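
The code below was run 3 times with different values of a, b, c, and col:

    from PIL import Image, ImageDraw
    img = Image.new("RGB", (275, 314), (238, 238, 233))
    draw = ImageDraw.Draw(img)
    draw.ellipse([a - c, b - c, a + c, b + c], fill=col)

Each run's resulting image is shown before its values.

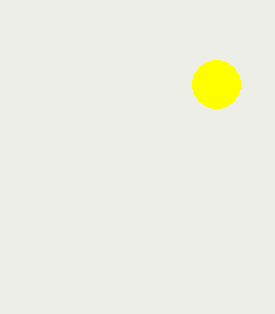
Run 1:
a = 216; b = 84; c = 24; col = 'yellow'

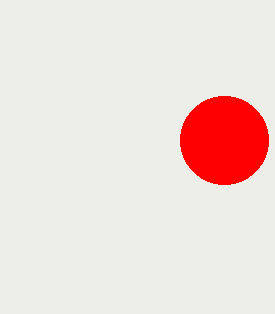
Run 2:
a = 224, b = 140, c = 44, col = 'red'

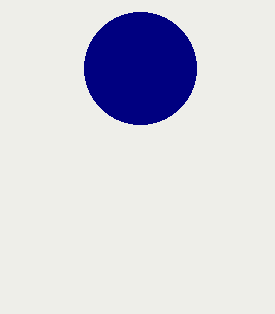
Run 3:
a = 140
b = 68
c = 56
col = 'navy'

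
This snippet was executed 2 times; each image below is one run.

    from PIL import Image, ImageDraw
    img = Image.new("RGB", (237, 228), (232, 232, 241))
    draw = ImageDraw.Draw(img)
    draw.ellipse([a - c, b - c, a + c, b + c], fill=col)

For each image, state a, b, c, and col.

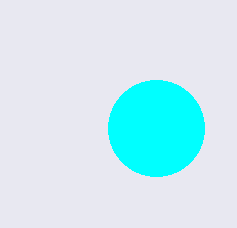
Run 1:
a = 156, b = 128, c = 48, col = 'cyan'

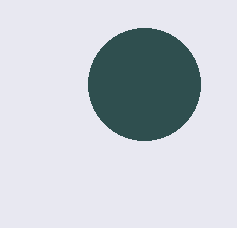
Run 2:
a = 144
b = 84
c = 56
col = 'darkslategray'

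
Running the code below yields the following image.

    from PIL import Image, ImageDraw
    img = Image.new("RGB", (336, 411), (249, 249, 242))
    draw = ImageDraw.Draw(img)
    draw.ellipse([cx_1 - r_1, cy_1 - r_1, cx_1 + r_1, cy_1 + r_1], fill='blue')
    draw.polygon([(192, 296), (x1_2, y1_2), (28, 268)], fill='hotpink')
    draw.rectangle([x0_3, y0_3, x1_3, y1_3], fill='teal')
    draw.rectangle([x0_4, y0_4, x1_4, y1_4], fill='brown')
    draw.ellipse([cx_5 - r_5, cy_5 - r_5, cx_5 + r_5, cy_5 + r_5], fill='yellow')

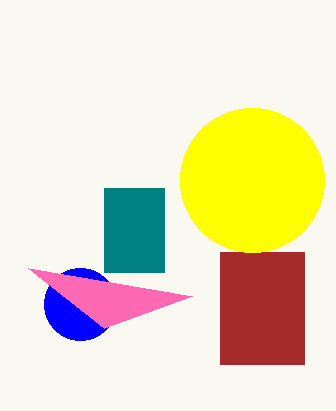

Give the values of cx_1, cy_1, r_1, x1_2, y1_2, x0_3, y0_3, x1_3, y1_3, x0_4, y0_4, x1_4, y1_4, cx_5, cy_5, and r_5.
cx_1 = 80
cy_1 = 304
r_1 = 36
x1_2 = 104
y1_2 = 328
x0_3 = 104
y0_3 = 188
x1_3 = 164
y1_3 = 272
x0_4 = 220
y0_4 = 252
x1_4 = 304
y1_4 = 364
cx_5 = 252
cy_5 = 180
r_5 = 72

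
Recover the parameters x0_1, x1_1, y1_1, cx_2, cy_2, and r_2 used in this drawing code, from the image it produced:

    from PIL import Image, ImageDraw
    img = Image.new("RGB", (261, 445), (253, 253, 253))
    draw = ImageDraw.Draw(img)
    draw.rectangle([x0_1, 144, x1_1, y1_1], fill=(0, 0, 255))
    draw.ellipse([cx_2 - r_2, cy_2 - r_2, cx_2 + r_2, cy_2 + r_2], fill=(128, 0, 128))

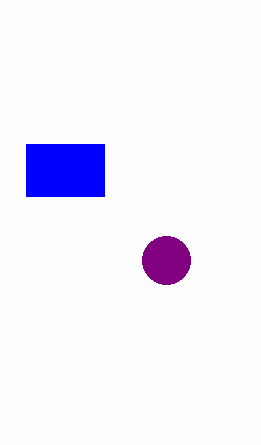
x0_1 = 26; x1_1 = 104; y1_1 = 196; cx_2 = 166; cy_2 = 260; r_2 = 24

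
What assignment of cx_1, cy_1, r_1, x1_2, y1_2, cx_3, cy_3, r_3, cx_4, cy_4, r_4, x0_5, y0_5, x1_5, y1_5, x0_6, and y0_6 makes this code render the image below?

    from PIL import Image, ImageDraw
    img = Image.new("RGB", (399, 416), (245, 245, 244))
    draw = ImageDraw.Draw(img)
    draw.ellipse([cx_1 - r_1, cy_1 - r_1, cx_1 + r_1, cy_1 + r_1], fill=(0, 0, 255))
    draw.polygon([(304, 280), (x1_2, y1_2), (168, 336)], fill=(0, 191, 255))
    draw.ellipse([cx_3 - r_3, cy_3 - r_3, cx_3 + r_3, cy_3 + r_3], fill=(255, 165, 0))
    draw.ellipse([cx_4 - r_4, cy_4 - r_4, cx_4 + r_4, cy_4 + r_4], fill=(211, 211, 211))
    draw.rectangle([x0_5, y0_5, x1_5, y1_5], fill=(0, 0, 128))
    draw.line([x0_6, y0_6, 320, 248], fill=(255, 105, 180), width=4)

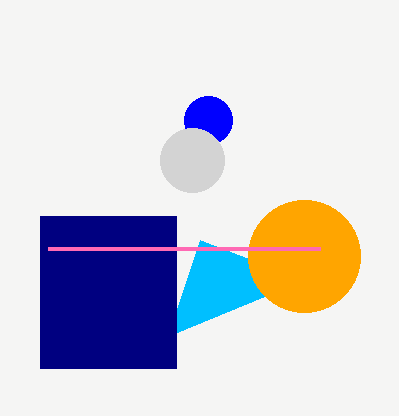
cx_1 = 208; cy_1 = 120; r_1 = 24; x1_2 = 200; y1_2 = 240; cx_3 = 304; cy_3 = 256; r_3 = 56; cx_4 = 192; cy_4 = 160; r_4 = 32; x0_5 = 40; y0_5 = 216; x1_5 = 176; y1_5 = 368; x0_6 = 48; y0_6 = 248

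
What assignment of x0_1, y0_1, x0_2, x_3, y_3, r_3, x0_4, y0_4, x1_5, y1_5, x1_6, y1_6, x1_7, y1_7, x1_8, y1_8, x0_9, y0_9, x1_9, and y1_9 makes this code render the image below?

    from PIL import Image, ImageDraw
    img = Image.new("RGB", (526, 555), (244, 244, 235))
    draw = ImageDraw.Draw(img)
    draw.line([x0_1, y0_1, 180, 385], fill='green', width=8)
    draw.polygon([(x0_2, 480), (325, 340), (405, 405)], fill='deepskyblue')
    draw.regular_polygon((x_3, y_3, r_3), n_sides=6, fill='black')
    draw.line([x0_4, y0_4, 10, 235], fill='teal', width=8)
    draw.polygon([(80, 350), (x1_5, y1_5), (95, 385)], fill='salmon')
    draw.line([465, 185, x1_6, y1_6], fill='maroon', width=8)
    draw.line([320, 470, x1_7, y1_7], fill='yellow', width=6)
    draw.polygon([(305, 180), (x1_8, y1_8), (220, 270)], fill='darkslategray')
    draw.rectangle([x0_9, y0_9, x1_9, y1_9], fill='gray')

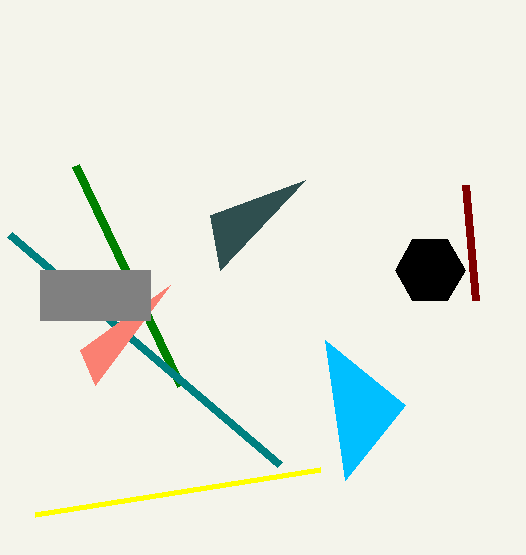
x0_1 = 75, y0_1 = 165, x0_2 = 345, x_3 = 430, y_3 = 270, r_3 = 35, x0_4 = 280, y0_4 = 465, x1_5 = 170, y1_5 = 285, x1_6 = 475, y1_6 = 300, x1_7 = 35, y1_7 = 515, x1_8 = 210, y1_8 = 215, x0_9 = 40, y0_9 = 270, x1_9 = 150, y1_9 = 320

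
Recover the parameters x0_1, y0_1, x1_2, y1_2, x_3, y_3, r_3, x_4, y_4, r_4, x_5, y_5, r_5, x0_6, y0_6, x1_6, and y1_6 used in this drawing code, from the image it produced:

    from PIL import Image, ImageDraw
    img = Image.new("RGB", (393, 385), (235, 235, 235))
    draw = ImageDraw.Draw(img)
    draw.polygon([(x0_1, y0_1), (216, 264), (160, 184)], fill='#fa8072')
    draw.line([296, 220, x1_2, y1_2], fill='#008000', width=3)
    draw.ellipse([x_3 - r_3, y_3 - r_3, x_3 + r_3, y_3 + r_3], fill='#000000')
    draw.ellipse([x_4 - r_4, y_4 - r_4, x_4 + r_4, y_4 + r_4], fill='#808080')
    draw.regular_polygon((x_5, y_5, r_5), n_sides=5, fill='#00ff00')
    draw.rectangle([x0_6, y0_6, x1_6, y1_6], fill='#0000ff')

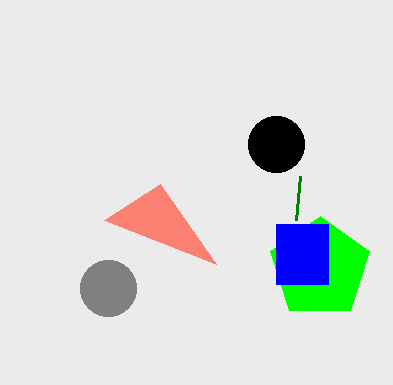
x0_1 = 104
y0_1 = 220
x1_2 = 300
y1_2 = 176
x_3 = 276
y_3 = 144
r_3 = 28
x_4 = 108
y_4 = 288
r_4 = 28
x_5 = 320
y_5 = 268
r_5 = 52
x0_6 = 276
y0_6 = 224
x1_6 = 328
y1_6 = 284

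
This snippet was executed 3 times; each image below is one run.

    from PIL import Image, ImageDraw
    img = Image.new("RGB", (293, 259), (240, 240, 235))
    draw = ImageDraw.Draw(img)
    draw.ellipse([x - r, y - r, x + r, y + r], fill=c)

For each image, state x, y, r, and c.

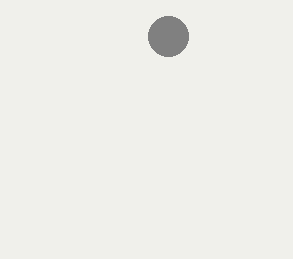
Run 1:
x = 168
y = 36
r = 20
c = 'gray'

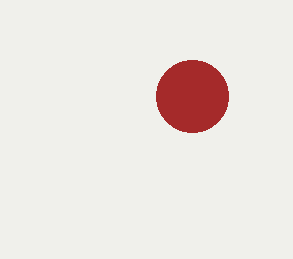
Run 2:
x = 192
y = 96
r = 36
c = 'brown'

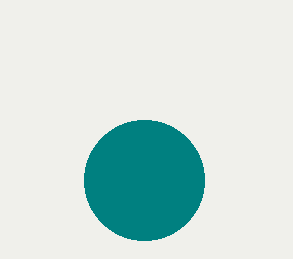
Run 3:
x = 144, y = 180, r = 60, c = 'teal'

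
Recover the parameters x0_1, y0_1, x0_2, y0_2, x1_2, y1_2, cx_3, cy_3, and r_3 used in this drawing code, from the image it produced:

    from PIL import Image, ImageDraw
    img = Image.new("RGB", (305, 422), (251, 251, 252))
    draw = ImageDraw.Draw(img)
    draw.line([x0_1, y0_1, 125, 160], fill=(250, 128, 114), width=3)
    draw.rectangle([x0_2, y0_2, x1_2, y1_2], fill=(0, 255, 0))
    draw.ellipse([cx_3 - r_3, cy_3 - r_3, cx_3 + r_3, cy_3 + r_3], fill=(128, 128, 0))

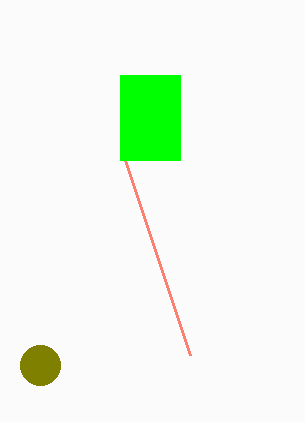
x0_1 = 190, y0_1 = 355, x0_2 = 120, y0_2 = 75, x1_2 = 180, y1_2 = 160, cx_3 = 40, cy_3 = 365, r_3 = 20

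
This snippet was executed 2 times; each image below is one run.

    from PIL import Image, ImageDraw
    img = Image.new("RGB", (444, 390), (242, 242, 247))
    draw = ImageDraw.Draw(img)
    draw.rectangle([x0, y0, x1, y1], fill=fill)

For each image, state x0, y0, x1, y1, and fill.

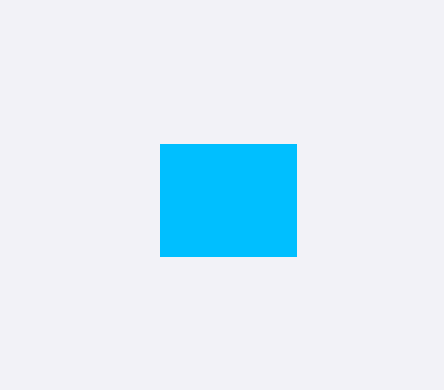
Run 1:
x0 = 160
y0 = 144
x1 = 296
y1 = 256
fill = 'deepskyblue'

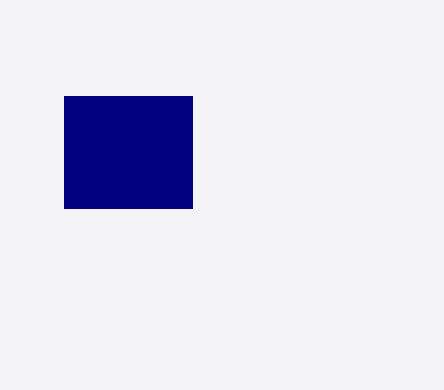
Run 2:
x0 = 64; y0 = 96; x1 = 192; y1 = 208; fill = 'navy'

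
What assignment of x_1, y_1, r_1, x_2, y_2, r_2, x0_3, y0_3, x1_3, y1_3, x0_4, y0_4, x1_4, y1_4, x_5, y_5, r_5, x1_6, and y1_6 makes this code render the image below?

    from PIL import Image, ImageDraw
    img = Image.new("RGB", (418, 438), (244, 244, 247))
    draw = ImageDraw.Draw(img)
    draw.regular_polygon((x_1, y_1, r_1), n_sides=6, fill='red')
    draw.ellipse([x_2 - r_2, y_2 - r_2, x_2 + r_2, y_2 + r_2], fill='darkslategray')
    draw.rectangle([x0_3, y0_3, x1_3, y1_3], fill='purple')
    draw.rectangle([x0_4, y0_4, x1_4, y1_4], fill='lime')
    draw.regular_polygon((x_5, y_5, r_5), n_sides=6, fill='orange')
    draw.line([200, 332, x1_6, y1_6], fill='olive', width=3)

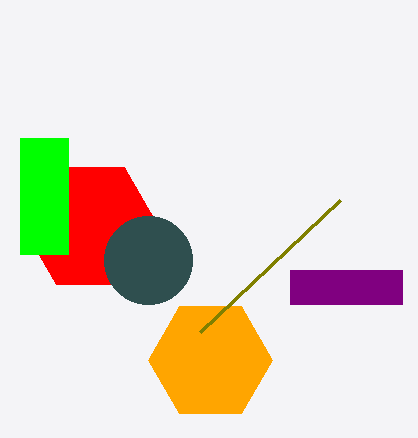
x_1 = 90, y_1 = 226, r_1 = 68, x_2 = 148, y_2 = 260, r_2 = 44, x0_3 = 290, y0_3 = 270, x1_3 = 402, y1_3 = 304, x0_4 = 20, y0_4 = 138, x1_4 = 68, y1_4 = 254, x_5 = 210, y_5 = 360, r_5 = 62, x1_6 = 340, y1_6 = 200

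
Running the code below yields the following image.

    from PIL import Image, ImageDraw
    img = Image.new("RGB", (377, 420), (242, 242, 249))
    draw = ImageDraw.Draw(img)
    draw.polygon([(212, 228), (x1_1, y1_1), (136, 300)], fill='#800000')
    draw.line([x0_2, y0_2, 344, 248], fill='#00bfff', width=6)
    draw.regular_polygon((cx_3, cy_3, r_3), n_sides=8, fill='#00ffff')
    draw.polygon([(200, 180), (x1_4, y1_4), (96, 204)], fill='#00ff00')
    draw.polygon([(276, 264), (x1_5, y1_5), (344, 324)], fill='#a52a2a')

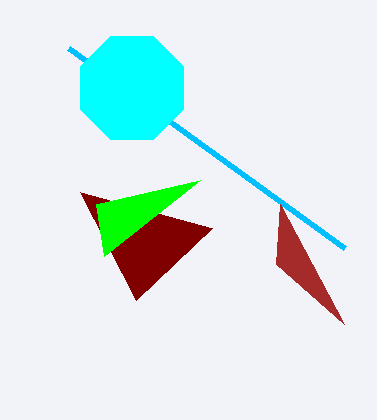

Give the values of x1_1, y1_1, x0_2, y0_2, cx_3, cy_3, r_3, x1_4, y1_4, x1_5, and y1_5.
x1_1 = 80; y1_1 = 192; x0_2 = 68; y0_2 = 48; cx_3 = 132; cy_3 = 88; r_3 = 56; x1_4 = 104; y1_4 = 256; x1_5 = 280; y1_5 = 204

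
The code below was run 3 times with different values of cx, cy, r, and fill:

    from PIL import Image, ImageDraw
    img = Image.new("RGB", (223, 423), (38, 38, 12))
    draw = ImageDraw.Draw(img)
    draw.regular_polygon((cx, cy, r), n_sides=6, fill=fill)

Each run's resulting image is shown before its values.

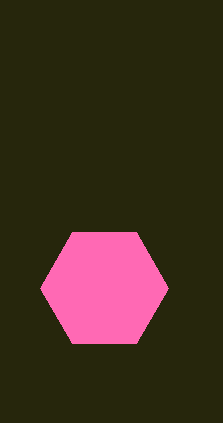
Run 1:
cx = 104
cy = 288
r = 64
fill = 'hotpink'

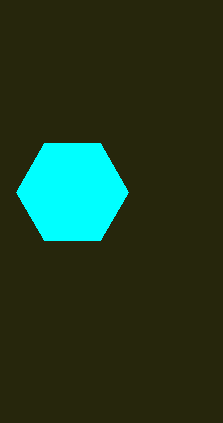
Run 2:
cx = 72; cy = 192; r = 56; fill = 'cyan'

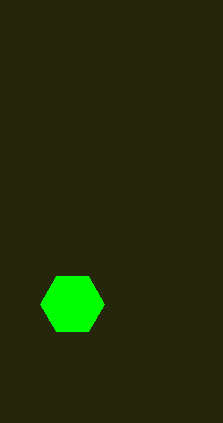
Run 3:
cx = 72; cy = 304; r = 32; fill = 'lime'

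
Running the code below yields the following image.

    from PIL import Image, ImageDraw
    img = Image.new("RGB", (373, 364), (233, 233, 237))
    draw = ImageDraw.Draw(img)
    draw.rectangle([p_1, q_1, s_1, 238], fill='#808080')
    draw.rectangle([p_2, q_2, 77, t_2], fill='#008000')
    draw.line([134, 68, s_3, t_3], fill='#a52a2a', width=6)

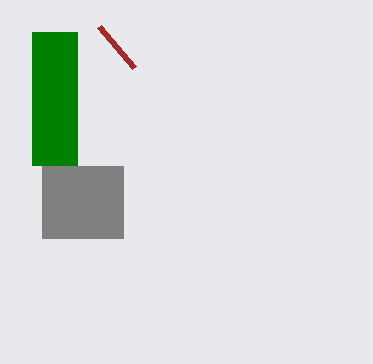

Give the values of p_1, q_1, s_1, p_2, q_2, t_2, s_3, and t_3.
p_1 = 42, q_1 = 166, s_1 = 123, p_2 = 32, q_2 = 32, t_2 = 165, s_3 = 99, t_3 = 27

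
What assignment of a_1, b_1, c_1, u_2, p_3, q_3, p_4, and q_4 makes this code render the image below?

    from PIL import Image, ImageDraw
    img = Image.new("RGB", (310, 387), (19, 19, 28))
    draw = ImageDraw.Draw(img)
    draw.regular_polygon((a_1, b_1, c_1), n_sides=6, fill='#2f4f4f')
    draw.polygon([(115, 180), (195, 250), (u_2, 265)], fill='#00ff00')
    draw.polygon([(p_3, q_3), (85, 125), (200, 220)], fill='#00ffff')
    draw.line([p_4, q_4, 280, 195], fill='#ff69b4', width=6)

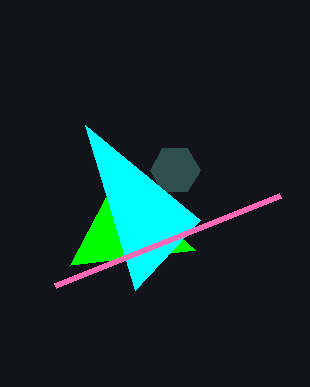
a_1 = 175; b_1 = 170; c_1 = 25; u_2 = 70; p_3 = 135; q_3 = 290; p_4 = 55; q_4 = 285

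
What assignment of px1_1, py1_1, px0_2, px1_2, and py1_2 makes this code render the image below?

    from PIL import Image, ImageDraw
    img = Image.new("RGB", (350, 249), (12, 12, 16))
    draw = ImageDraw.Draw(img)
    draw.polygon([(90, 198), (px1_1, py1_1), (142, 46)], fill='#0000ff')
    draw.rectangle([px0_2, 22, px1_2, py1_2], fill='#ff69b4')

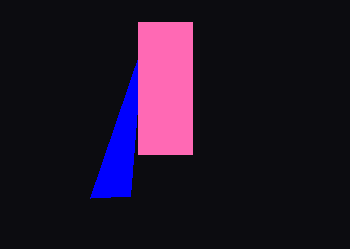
px1_1 = 130
py1_1 = 196
px0_2 = 138
px1_2 = 192
py1_2 = 154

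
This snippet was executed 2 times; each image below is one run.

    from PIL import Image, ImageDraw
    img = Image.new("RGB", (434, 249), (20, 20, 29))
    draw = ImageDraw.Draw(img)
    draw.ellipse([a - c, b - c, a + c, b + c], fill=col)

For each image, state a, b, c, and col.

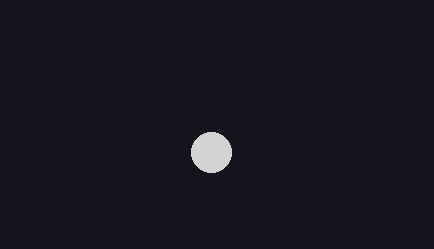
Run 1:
a = 211; b = 152; c = 20; col = 'lightgray'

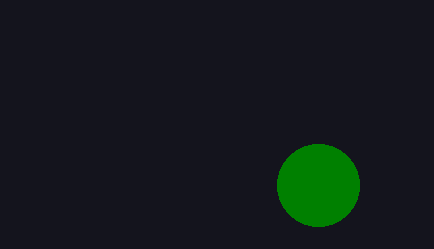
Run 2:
a = 318; b = 185; c = 41; col = 'green'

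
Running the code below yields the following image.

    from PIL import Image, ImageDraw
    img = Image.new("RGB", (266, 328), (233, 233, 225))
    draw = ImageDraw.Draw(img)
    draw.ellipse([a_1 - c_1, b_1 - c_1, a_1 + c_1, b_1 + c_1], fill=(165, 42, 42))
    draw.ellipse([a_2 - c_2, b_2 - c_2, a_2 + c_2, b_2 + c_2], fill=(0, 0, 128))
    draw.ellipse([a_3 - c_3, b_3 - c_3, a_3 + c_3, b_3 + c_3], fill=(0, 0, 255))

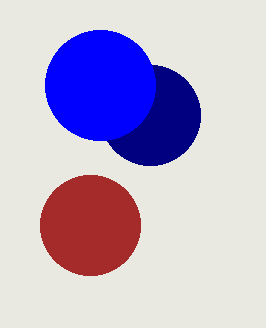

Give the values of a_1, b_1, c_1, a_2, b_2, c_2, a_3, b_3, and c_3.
a_1 = 90, b_1 = 225, c_1 = 50, a_2 = 150, b_2 = 115, c_2 = 50, a_3 = 100, b_3 = 85, c_3 = 55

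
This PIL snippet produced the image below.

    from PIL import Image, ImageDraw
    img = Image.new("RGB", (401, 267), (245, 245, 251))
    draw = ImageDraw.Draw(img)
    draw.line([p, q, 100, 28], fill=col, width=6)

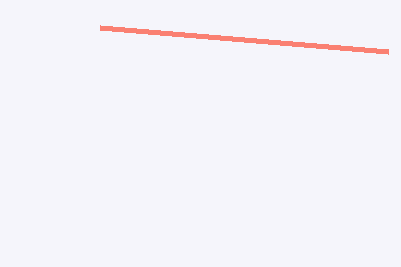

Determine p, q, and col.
p = 388; q = 52; col = 'salmon'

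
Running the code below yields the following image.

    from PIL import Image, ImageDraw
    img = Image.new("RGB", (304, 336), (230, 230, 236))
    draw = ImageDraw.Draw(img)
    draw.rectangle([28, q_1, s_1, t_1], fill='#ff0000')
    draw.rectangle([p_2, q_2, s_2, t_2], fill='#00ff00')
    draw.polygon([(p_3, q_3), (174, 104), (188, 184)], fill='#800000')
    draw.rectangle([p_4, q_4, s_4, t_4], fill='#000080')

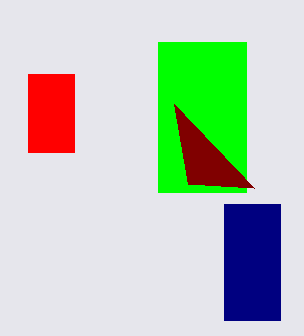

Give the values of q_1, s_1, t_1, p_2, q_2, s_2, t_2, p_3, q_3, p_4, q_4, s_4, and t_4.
q_1 = 74; s_1 = 74; t_1 = 152; p_2 = 158; q_2 = 42; s_2 = 246; t_2 = 192; p_3 = 254; q_3 = 188; p_4 = 224; q_4 = 204; s_4 = 280; t_4 = 320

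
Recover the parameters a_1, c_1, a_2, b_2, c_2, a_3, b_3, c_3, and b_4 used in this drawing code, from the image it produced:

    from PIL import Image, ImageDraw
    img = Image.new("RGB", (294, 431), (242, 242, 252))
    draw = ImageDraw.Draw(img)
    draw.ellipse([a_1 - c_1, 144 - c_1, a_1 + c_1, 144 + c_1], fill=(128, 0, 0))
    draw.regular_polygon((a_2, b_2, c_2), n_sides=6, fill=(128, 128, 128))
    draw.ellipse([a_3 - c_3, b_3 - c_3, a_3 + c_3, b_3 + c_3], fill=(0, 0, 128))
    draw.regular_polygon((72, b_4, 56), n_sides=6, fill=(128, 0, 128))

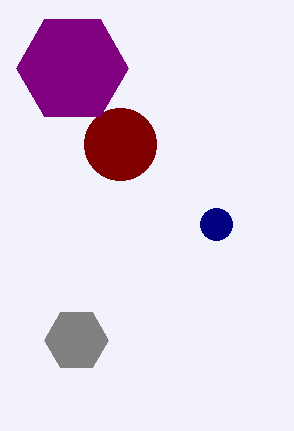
a_1 = 120; c_1 = 36; a_2 = 76; b_2 = 340; c_2 = 32; a_3 = 216; b_3 = 224; c_3 = 16; b_4 = 68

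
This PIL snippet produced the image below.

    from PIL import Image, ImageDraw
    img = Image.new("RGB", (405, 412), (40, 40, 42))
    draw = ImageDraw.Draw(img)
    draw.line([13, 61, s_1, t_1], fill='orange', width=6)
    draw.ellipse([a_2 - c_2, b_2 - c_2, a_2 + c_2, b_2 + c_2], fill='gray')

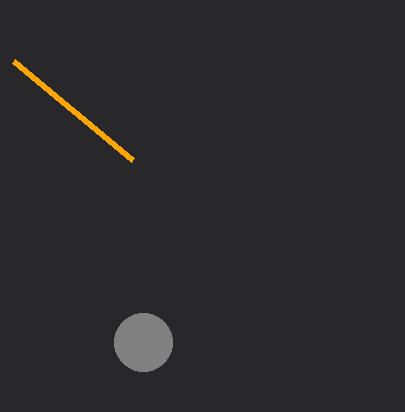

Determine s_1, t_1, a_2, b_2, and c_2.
s_1 = 132, t_1 = 160, a_2 = 143, b_2 = 342, c_2 = 29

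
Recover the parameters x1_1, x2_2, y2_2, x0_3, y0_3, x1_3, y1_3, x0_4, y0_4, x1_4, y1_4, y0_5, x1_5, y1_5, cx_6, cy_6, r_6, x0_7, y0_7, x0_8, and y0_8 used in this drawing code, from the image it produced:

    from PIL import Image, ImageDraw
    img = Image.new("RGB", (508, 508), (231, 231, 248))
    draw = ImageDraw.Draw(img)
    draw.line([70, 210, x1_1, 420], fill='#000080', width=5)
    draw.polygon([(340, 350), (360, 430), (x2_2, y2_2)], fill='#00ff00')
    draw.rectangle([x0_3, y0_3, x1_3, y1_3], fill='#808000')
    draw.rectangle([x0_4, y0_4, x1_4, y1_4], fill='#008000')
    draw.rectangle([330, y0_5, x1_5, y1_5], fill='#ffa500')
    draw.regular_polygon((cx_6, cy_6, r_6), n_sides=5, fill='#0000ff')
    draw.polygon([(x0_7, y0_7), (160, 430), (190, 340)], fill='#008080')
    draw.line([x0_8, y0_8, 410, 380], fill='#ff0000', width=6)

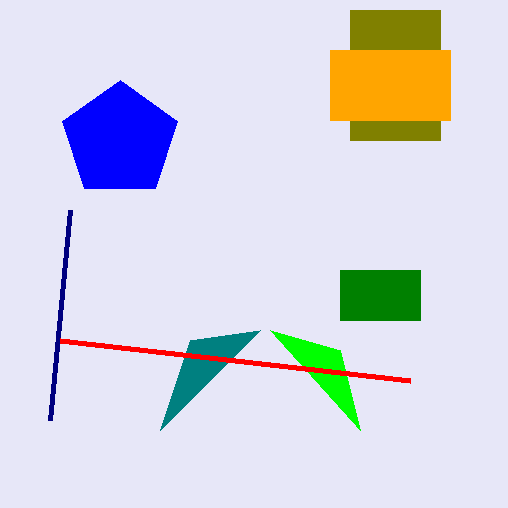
x1_1 = 50, x2_2 = 270, y2_2 = 330, x0_3 = 350, y0_3 = 10, x1_3 = 440, y1_3 = 140, x0_4 = 340, y0_4 = 270, x1_4 = 420, y1_4 = 320, y0_5 = 50, x1_5 = 450, y1_5 = 120, cx_6 = 120, cy_6 = 140, r_6 = 60, x0_7 = 260, y0_7 = 330, x0_8 = 60, y0_8 = 340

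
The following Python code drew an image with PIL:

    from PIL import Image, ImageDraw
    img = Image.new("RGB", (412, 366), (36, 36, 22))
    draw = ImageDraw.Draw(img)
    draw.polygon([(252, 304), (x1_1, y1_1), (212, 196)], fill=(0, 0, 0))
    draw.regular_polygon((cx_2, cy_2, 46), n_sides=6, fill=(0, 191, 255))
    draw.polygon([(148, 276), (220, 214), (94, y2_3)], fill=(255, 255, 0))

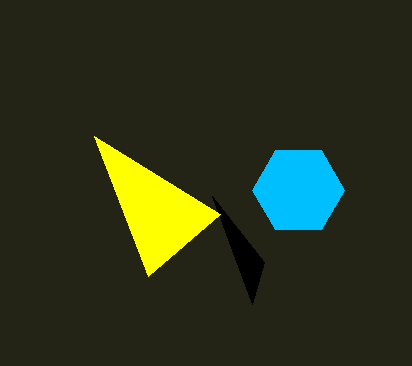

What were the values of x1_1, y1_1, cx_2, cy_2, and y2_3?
x1_1 = 264, y1_1 = 262, cx_2 = 298, cy_2 = 190, y2_3 = 136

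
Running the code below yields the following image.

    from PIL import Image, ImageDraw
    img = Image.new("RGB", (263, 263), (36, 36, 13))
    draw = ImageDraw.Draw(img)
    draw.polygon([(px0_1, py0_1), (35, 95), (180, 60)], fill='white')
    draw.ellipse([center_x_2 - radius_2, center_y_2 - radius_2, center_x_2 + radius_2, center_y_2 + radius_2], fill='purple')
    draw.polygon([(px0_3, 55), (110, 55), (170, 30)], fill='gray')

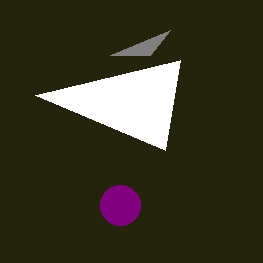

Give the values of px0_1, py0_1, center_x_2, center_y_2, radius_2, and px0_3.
px0_1 = 165; py0_1 = 150; center_x_2 = 120; center_y_2 = 205; radius_2 = 20; px0_3 = 150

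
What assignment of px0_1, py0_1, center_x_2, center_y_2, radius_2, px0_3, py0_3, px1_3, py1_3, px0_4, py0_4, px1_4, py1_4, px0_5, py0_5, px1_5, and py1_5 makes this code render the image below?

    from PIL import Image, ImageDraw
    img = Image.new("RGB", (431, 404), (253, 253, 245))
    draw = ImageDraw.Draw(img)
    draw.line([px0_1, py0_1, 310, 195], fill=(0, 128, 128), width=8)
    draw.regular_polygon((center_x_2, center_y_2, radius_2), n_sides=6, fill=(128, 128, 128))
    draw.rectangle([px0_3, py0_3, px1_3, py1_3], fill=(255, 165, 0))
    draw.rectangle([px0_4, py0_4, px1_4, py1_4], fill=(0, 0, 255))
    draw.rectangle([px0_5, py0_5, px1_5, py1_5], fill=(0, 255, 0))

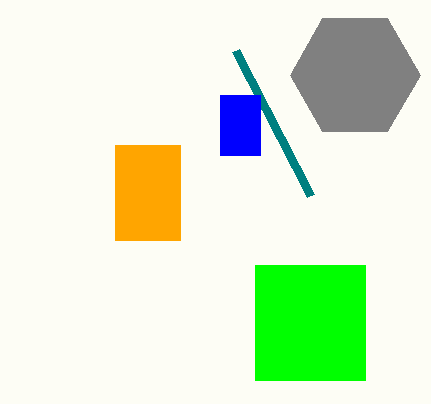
px0_1 = 235; py0_1 = 50; center_x_2 = 355; center_y_2 = 75; radius_2 = 65; px0_3 = 115; py0_3 = 145; px1_3 = 180; py1_3 = 240; px0_4 = 220; py0_4 = 95; px1_4 = 260; py1_4 = 155; px0_5 = 255; py0_5 = 265; px1_5 = 365; py1_5 = 380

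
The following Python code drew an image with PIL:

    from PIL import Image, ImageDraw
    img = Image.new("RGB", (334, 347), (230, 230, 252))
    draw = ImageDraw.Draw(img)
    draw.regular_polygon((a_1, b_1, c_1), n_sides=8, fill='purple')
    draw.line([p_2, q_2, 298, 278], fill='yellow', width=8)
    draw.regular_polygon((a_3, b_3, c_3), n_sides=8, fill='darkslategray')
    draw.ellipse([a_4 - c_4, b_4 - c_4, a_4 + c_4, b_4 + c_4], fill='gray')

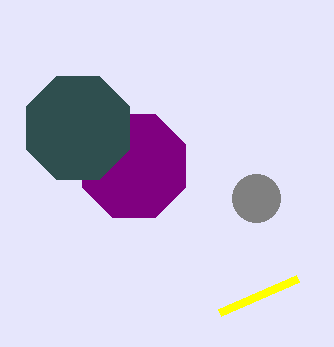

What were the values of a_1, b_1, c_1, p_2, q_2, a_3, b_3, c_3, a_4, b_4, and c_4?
a_1 = 134; b_1 = 166; c_1 = 56; p_2 = 220; q_2 = 312; a_3 = 78; b_3 = 128; c_3 = 56; a_4 = 256; b_4 = 198; c_4 = 24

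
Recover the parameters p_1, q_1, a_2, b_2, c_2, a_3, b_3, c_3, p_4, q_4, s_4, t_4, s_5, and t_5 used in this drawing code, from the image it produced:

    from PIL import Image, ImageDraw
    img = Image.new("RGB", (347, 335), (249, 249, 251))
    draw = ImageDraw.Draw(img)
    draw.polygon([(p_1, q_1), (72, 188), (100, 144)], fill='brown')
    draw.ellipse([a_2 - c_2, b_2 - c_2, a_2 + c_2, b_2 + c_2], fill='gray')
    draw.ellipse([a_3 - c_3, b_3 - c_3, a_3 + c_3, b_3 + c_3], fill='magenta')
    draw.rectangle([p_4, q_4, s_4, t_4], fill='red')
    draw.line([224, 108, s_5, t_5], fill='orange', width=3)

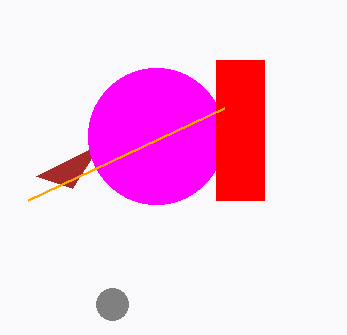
p_1 = 36; q_1 = 176; a_2 = 112; b_2 = 304; c_2 = 16; a_3 = 156; b_3 = 136; c_3 = 68; p_4 = 216; q_4 = 60; s_4 = 264; t_4 = 200; s_5 = 28; t_5 = 200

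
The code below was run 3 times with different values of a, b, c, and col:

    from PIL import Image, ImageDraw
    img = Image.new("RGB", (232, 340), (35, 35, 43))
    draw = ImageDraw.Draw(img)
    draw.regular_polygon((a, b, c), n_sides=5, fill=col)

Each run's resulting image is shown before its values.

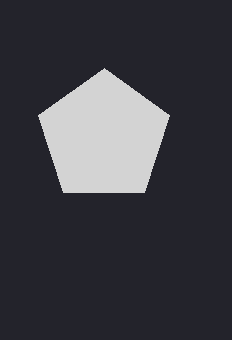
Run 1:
a = 104; b = 137; c = 69; col = 'lightgray'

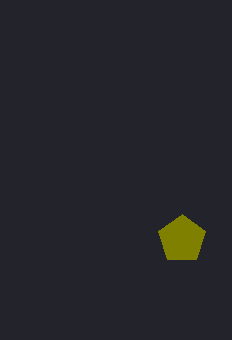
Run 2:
a = 182
b = 239
c = 25
col = 'olive'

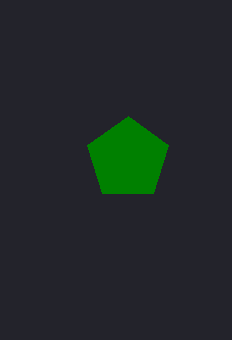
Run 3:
a = 128
b = 159
c = 43
col = 'green'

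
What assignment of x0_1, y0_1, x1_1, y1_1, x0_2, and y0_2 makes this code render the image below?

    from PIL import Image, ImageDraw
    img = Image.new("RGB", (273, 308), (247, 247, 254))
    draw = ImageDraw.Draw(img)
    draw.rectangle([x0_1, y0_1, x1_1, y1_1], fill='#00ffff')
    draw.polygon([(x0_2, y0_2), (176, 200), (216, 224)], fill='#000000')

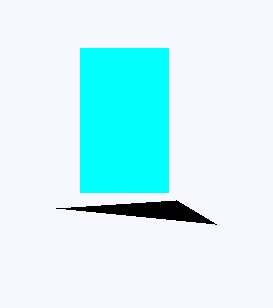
x0_1 = 80
y0_1 = 48
x1_1 = 168
y1_1 = 192
x0_2 = 56
y0_2 = 208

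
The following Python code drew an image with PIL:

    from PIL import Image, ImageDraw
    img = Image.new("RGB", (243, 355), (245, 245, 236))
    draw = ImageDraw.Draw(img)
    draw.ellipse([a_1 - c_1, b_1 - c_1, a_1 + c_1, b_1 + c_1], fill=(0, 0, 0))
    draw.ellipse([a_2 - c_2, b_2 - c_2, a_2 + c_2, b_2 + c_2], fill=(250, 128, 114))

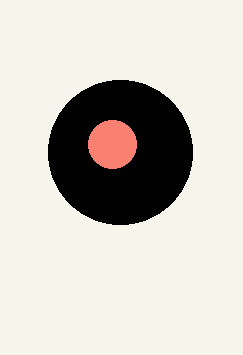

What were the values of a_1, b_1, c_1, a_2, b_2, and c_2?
a_1 = 120; b_1 = 152; c_1 = 72; a_2 = 112; b_2 = 144; c_2 = 24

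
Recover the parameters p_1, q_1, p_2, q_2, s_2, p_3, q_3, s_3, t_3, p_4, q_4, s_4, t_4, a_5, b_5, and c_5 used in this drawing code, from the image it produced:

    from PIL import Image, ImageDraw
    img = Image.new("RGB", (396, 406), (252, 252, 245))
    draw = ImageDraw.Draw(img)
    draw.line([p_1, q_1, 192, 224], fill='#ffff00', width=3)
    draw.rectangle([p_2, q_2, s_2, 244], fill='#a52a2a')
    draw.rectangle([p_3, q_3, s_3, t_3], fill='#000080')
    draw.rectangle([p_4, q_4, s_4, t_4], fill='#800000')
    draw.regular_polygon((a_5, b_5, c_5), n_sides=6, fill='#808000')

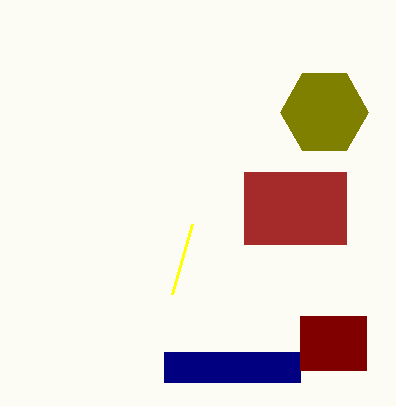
p_1 = 172; q_1 = 294; p_2 = 244; q_2 = 172; s_2 = 346; p_3 = 164; q_3 = 352; s_3 = 300; t_3 = 382; p_4 = 300; q_4 = 316; s_4 = 366; t_4 = 370; a_5 = 324; b_5 = 112; c_5 = 44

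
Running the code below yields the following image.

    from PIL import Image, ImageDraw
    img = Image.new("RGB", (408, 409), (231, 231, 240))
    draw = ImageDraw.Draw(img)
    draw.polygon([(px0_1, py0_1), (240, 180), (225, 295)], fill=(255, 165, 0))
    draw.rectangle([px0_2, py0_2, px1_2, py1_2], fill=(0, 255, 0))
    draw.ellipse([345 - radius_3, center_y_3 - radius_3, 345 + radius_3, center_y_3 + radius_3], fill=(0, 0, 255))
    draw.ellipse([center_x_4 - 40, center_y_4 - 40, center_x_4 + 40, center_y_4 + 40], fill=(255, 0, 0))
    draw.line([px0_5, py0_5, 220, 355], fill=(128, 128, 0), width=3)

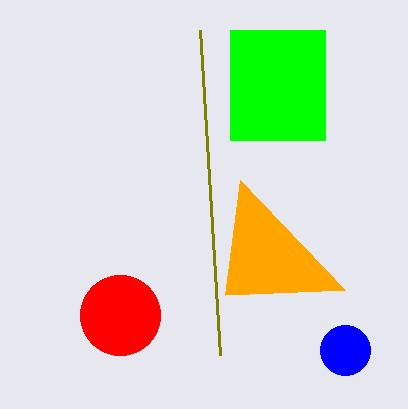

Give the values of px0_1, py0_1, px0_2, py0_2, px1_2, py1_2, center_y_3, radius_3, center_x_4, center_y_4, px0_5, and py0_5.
px0_1 = 345, py0_1 = 290, px0_2 = 230, py0_2 = 30, px1_2 = 325, py1_2 = 140, center_y_3 = 350, radius_3 = 25, center_x_4 = 120, center_y_4 = 315, px0_5 = 200, py0_5 = 30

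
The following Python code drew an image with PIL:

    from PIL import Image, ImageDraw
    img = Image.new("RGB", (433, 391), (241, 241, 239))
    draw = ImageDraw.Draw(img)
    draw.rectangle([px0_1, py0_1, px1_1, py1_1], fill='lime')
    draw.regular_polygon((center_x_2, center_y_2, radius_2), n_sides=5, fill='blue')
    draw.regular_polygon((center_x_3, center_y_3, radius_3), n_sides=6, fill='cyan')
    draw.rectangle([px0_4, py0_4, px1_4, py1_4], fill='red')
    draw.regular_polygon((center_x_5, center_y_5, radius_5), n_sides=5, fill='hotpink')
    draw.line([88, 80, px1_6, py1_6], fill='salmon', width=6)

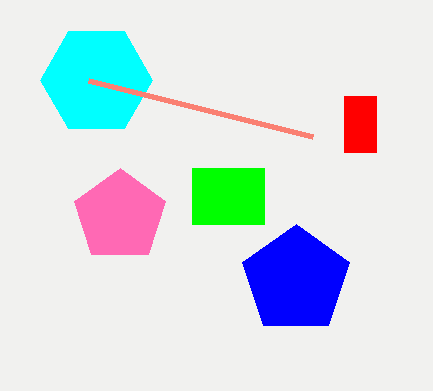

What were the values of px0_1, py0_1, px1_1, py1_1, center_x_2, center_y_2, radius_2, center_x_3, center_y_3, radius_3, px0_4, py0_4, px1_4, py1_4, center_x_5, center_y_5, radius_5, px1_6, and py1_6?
px0_1 = 192; py0_1 = 168; px1_1 = 264; py1_1 = 224; center_x_2 = 296; center_y_2 = 280; radius_2 = 56; center_x_3 = 96; center_y_3 = 80; radius_3 = 56; px0_4 = 344; py0_4 = 96; px1_4 = 376; py1_4 = 152; center_x_5 = 120; center_y_5 = 216; radius_5 = 48; px1_6 = 312; py1_6 = 136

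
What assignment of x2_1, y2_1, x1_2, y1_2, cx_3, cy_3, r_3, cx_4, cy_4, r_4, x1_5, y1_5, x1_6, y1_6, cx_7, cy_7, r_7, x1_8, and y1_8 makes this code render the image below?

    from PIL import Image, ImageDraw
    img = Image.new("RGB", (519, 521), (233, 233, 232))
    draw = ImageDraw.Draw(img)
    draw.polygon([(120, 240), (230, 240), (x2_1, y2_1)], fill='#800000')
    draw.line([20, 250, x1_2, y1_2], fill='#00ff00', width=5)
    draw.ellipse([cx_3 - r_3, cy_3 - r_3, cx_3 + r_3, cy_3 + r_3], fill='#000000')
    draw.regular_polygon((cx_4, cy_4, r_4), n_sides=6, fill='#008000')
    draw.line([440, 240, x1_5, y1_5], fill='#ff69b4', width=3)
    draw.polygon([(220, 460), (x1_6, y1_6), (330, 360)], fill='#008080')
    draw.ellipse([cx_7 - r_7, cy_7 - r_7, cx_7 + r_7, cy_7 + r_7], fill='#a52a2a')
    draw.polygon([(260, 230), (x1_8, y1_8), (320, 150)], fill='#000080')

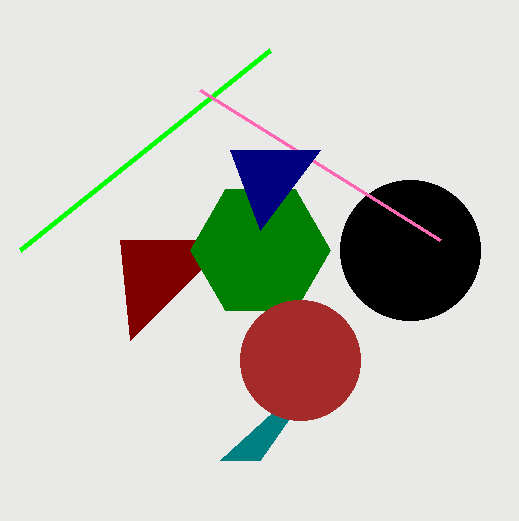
x2_1 = 130
y2_1 = 340
x1_2 = 270
y1_2 = 50
cx_3 = 410
cy_3 = 250
r_3 = 70
cx_4 = 260
cy_4 = 250
r_4 = 70
x1_5 = 200
y1_5 = 90
x1_6 = 260
y1_6 = 460
cx_7 = 300
cy_7 = 360
r_7 = 60
x1_8 = 230
y1_8 = 150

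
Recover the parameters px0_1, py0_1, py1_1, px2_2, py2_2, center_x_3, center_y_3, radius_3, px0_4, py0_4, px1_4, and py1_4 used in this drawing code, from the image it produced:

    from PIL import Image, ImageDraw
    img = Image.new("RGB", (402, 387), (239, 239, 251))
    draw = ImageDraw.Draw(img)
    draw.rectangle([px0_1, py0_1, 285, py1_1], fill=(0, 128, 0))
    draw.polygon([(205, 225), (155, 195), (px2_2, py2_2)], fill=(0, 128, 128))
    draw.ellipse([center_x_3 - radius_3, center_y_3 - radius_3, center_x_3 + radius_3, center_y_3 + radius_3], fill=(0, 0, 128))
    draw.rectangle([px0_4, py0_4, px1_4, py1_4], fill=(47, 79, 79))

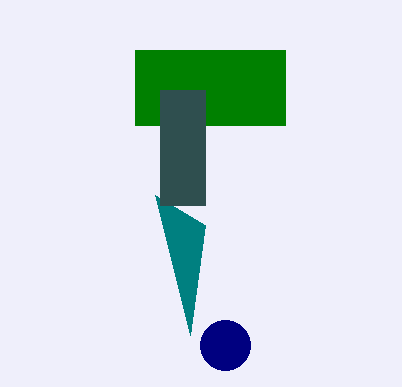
px0_1 = 135, py0_1 = 50, py1_1 = 125, px2_2 = 190, py2_2 = 335, center_x_3 = 225, center_y_3 = 345, radius_3 = 25, px0_4 = 160, py0_4 = 90, px1_4 = 205, py1_4 = 205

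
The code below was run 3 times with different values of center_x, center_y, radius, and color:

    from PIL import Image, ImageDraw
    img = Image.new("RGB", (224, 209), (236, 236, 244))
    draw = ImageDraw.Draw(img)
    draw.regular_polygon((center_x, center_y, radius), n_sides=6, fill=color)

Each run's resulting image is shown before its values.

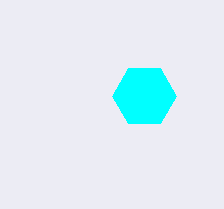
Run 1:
center_x = 144
center_y = 96
radius = 32
color = 'cyan'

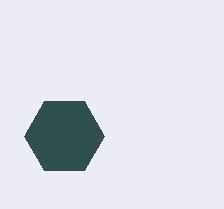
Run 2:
center_x = 64; center_y = 136; radius = 40; color = 'darkslategray'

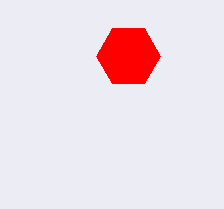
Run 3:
center_x = 128, center_y = 56, radius = 32, color = 'red'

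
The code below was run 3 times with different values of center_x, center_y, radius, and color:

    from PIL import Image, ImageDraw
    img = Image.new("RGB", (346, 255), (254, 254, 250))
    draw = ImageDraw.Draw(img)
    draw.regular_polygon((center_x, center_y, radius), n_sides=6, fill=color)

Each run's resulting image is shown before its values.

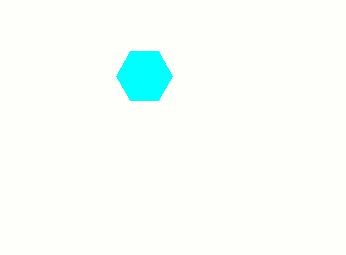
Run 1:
center_x = 144
center_y = 76
radius = 28
color = 'cyan'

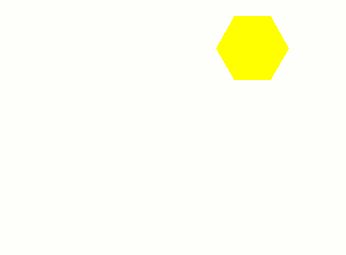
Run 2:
center_x = 252; center_y = 48; radius = 36; color = 'yellow'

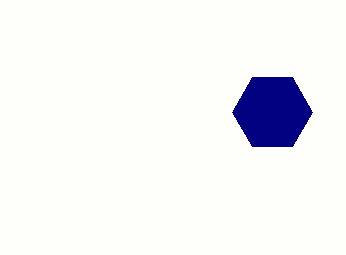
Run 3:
center_x = 272, center_y = 112, radius = 40, color = 'navy'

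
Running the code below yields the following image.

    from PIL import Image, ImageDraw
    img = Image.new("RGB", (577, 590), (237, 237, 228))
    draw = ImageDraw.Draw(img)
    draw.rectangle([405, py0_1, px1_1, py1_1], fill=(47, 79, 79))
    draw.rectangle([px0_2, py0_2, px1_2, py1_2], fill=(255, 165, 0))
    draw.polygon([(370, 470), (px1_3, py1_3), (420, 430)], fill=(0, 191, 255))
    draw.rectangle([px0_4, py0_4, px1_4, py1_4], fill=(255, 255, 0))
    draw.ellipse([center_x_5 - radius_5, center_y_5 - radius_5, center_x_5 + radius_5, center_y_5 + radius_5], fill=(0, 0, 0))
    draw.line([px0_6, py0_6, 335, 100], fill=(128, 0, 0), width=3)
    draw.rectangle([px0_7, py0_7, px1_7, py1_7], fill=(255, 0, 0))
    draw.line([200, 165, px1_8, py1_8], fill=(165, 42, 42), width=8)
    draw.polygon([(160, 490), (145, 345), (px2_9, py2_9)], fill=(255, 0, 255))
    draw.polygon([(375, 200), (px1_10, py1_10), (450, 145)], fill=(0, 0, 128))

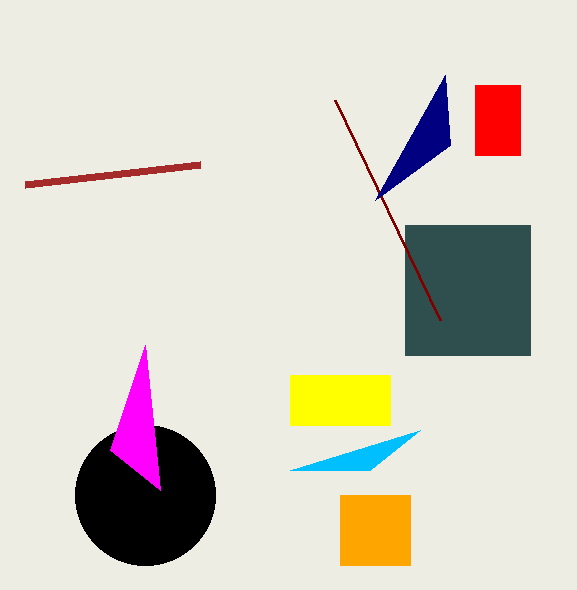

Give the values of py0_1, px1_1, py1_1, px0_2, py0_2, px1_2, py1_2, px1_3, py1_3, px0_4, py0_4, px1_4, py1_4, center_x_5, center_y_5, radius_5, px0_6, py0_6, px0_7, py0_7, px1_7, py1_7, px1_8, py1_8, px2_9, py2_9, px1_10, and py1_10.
py0_1 = 225; px1_1 = 530; py1_1 = 355; px0_2 = 340; py0_2 = 495; px1_2 = 410; py1_2 = 565; px1_3 = 290; py1_3 = 470; px0_4 = 290; py0_4 = 375; px1_4 = 390; py1_4 = 425; center_x_5 = 145; center_y_5 = 495; radius_5 = 70; px0_6 = 440; py0_6 = 320; px0_7 = 475; py0_7 = 85; px1_7 = 520; py1_7 = 155; px1_8 = 25; py1_8 = 185; px2_9 = 110; py2_9 = 450; px1_10 = 445; py1_10 = 75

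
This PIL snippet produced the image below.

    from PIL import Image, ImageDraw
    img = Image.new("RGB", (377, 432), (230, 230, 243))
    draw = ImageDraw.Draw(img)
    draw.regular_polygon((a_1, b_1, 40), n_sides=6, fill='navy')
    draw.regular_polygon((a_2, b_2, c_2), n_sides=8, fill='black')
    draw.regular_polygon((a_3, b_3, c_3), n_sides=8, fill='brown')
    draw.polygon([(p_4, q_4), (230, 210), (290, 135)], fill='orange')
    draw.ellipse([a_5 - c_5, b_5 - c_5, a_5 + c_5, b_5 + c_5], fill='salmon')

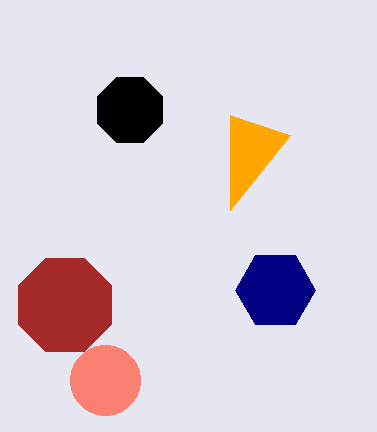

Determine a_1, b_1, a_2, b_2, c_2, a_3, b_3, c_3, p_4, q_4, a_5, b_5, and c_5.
a_1 = 275, b_1 = 290, a_2 = 130, b_2 = 110, c_2 = 35, a_3 = 65, b_3 = 305, c_3 = 50, p_4 = 230, q_4 = 115, a_5 = 105, b_5 = 380, c_5 = 35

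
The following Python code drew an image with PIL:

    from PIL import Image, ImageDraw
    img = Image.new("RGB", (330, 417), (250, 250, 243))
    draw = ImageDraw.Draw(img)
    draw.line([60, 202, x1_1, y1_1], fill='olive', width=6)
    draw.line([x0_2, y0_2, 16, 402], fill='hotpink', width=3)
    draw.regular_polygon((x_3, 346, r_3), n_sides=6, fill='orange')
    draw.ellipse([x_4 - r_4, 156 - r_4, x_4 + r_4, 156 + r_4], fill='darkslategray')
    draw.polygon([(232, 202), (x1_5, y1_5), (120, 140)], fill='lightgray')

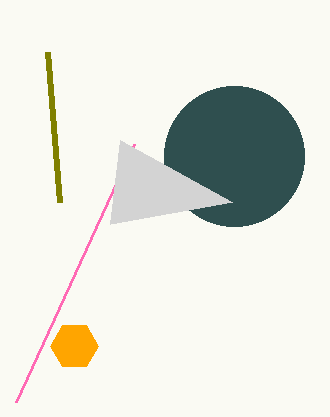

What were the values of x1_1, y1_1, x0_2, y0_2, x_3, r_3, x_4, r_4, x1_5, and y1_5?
x1_1 = 48, y1_1 = 52, x0_2 = 134, y0_2 = 144, x_3 = 74, r_3 = 24, x_4 = 234, r_4 = 70, x1_5 = 110, y1_5 = 224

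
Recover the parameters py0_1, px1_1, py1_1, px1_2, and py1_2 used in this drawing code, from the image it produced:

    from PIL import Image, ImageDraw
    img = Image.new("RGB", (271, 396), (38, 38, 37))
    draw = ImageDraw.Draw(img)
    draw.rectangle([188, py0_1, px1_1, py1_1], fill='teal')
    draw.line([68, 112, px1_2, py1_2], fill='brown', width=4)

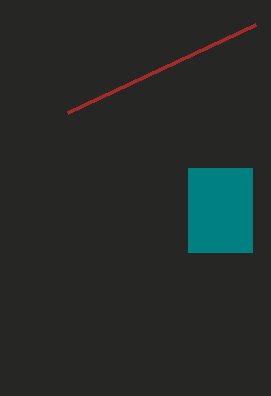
py0_1 = 168; px1_1 = 252; py1_1 = 252; px1_2 = 256; py1_2 = 24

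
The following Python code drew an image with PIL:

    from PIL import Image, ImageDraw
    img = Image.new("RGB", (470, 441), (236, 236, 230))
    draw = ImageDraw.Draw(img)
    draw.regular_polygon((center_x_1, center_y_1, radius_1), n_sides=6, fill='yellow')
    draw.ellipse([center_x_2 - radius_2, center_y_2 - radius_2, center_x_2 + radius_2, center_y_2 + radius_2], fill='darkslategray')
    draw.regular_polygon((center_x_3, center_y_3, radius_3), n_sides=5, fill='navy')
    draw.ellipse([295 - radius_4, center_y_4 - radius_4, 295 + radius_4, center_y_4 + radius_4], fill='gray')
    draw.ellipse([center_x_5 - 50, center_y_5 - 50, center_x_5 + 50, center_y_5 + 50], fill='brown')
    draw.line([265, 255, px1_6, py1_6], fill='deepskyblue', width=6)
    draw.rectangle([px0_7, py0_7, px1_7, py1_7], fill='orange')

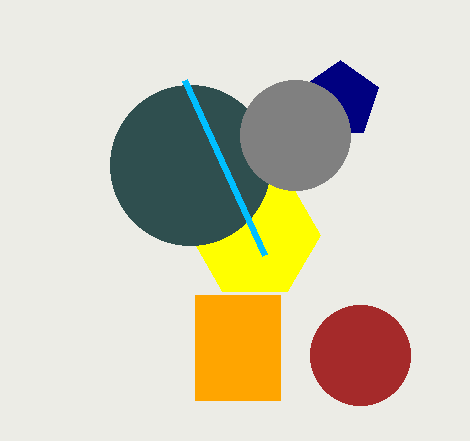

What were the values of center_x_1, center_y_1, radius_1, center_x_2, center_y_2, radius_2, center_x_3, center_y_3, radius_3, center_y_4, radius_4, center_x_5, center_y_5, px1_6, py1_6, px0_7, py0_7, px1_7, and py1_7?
center_x_1 = 255; center_y_1 = 235; radius_1 = 65; center_x_2 = 190; center_y_2 = 165; radius_2 = 80; center_x_3 = 340; center_y_3 = 100; radius_3 = 40; center_y_4 = 135; radius_4 = 55; center_x_5 = 360; center_y_5 = 355; px1_6 = 185; py1_6 = 80; px0_7 = 195; py0_7 = 295; px1_7 = 280; py1_7 = 400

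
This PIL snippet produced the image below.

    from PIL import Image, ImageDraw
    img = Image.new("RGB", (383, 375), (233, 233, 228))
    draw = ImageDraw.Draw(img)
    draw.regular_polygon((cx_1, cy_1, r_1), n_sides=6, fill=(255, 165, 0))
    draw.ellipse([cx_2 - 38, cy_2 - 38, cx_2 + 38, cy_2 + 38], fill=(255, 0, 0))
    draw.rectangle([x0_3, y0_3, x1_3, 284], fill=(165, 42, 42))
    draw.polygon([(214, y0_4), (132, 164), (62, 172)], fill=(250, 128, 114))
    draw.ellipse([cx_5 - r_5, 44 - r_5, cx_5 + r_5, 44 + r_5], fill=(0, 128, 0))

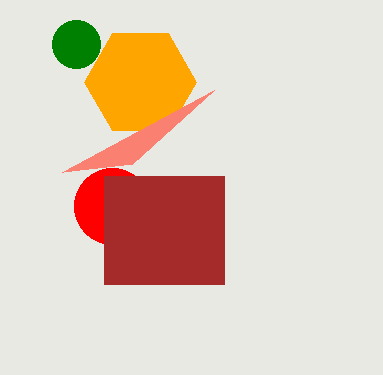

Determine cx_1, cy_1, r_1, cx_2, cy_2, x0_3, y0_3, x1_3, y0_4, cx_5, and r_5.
cx_1 = 140
cy_1 = 82
r_1 = 56
cx_2 = 112
cy_2 = 206
x0_3 = 104
y0_3 = 176
x1_3 = 224
y0_4 = 90
cx_5 = 76
r_5 = 24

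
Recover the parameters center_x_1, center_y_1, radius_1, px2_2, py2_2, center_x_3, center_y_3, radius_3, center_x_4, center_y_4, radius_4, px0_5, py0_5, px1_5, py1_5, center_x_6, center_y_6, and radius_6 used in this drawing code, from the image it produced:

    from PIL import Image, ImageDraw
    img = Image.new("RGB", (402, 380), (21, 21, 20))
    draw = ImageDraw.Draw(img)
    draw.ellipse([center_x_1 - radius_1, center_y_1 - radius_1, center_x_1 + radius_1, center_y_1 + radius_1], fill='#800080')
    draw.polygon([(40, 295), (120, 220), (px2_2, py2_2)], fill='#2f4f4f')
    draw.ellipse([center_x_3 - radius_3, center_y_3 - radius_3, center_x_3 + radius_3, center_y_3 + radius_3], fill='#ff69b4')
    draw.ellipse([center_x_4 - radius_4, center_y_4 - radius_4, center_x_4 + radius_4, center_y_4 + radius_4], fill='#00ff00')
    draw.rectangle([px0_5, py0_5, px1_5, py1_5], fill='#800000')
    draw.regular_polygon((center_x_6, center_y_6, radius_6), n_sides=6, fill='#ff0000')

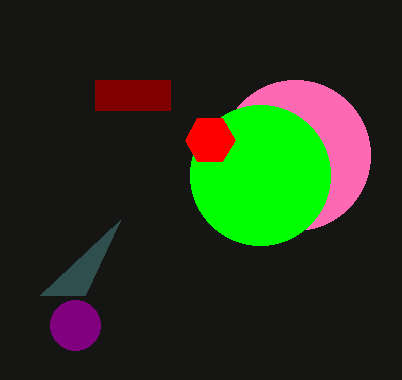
center_x_1 = 75; center_y_1 = 325; radius_1 = 25; px2_2 = 85; py2_2 = 295; center_x_3 = 295; center_y_3 = 155; radius_3 = 75; center_x_4 = 260; center_y_4 = 175; radius_4 = 70; px0_5 = 95; py0_5 = 80; px1_5 = 170; py1_5 = 110; center_x_6 = 210; center_y_6 = 140; radius_6 = 25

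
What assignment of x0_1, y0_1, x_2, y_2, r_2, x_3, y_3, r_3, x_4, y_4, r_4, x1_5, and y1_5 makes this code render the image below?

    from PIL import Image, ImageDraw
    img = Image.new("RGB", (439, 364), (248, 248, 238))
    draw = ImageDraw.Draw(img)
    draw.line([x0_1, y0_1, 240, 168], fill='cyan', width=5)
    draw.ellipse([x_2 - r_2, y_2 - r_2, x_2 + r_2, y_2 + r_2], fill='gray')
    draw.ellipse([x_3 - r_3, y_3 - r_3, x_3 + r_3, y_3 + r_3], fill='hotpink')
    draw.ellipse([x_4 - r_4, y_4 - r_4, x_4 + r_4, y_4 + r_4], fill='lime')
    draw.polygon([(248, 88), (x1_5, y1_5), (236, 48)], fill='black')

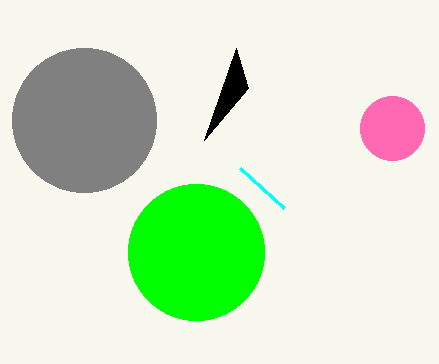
x0_1 = 284, y0_1 = 208, x_2 = 84, y_2 = 120, r_2 = 72, x_3 = 392, y_3 = 128, r_3 = 32, x_4 = 196, y_4 = 252, r_4 = 68, x1_5 = 204, y1_5 = 140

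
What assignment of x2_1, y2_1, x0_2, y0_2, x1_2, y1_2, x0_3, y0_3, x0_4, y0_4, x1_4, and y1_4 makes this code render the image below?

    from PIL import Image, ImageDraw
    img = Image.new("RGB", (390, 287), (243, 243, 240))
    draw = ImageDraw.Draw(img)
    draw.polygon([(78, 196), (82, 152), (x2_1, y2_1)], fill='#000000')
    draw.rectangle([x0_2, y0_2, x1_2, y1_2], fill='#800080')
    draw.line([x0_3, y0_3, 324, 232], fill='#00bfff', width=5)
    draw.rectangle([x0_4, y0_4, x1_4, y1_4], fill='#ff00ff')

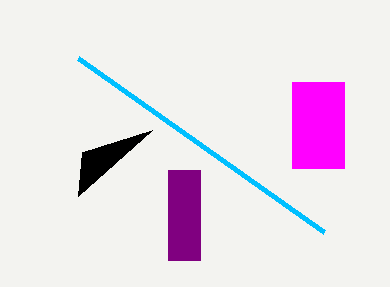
x2_1 = 152, y2_1 = 130, x0_2 = 168, y0_2 = 170, x1_2 = 200, y1_2 = 260, x0_3 = 78, y0_3 = 58, x0_4 = 292, y0_4 = 82, x1_4 = 344, y1_4 = 168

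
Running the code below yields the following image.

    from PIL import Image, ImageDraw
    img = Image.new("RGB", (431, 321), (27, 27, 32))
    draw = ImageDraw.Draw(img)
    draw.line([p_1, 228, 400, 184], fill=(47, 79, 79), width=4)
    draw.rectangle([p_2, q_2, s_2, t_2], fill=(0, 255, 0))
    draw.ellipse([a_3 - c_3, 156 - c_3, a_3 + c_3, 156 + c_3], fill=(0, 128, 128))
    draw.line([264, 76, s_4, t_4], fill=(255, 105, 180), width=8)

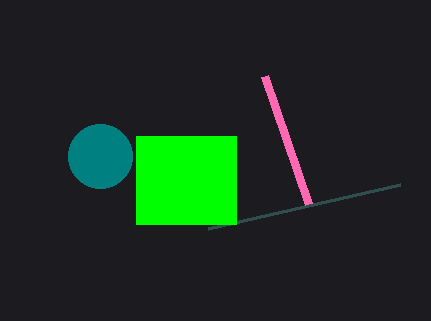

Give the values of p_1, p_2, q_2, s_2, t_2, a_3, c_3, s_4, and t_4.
p_1 = 208, p_2 = 136, q_2 = 136, s_2 = 236, t_2 = 224, a_3 = 100, c_3 = 32, s_4 = 308, t_4 = 204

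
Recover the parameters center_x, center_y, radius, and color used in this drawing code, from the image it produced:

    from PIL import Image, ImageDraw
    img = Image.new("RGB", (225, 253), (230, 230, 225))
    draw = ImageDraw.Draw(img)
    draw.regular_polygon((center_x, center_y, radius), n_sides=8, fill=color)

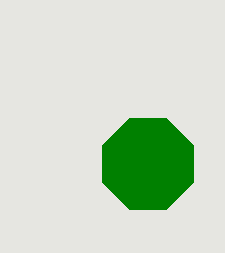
center_x = 148, center_y = 164, radius = 49, color = 'green'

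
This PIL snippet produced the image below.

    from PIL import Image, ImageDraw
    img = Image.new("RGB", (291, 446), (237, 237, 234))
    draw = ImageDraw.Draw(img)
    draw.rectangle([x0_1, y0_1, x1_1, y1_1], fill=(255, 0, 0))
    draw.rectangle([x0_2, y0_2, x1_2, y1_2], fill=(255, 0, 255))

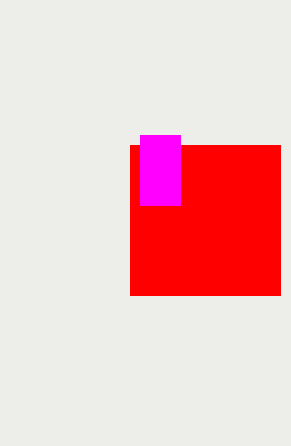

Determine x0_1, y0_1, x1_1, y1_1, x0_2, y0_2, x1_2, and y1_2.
x0_1 = 130, y0_1 = 145, x1_1 = 280, y1_1 = 295, x0_2 = 140, y0_2 = 135, x1_2 = 180, y1_2 = 205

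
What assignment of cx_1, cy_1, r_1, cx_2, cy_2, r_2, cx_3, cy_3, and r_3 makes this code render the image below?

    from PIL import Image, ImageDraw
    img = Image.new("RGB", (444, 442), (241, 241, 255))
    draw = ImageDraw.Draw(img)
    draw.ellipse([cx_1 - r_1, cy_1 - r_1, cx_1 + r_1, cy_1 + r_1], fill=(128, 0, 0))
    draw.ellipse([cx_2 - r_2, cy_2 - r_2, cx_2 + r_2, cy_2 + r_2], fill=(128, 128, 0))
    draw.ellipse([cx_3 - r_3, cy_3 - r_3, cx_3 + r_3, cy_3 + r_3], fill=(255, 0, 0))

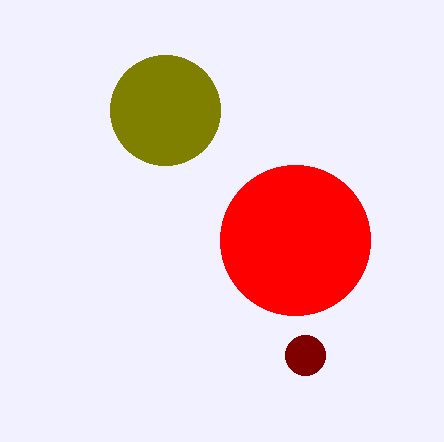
cx_1 = 305, cy_1 = 355, r_1 = 20, cx_2 = 165, cy_2 = 110, r_2 = 55, cx_3 = 295, cy_3 = 240, r_3 = 75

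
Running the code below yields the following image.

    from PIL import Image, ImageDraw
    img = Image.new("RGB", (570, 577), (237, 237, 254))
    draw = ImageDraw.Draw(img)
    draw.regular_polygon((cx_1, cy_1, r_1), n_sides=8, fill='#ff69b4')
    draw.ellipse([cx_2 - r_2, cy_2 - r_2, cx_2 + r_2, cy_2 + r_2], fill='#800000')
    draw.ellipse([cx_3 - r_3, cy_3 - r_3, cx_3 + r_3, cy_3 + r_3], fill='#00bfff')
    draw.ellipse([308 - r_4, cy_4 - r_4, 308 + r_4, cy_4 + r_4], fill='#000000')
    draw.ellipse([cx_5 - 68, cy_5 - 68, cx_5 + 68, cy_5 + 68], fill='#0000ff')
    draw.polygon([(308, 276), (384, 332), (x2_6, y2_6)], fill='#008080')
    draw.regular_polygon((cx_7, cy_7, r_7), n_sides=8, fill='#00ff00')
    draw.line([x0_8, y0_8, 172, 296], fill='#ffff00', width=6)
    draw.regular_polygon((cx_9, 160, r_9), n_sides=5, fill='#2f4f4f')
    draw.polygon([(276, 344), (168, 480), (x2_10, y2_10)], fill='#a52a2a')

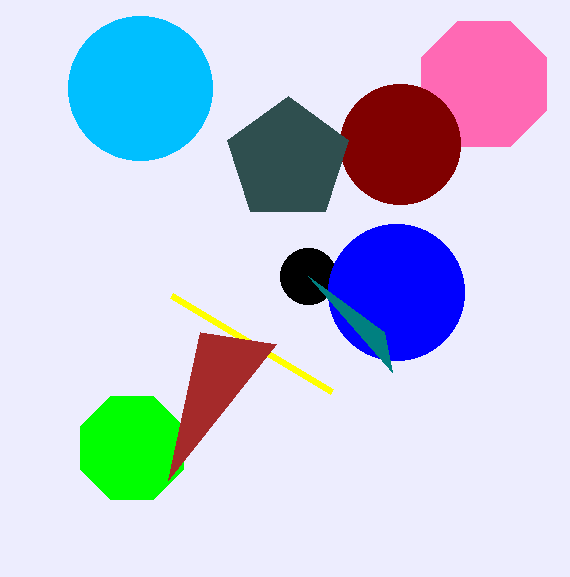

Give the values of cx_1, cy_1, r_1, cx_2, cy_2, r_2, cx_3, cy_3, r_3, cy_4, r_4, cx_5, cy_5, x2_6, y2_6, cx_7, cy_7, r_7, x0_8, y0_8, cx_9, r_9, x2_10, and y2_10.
cx_1 = 484; cy_1 = 84; r_1 = 68; cx_2 = 400; cy_2 = 144; r_2 = 60; cx_3 = 140; cy_3 = 88; r_3 = 72; cy_4 = 276; r_4 = 28; cx_5 = 396; cy_5 = 292; x2_6 = 392; y2_6 = 372; cx_7 = 132; cy_7 = 448; r_7 = 56; x0_8 = 332; y0_8 = 392; cx_9 = 288; r_9 = 64; x2_10 = 200; y2_10 = 332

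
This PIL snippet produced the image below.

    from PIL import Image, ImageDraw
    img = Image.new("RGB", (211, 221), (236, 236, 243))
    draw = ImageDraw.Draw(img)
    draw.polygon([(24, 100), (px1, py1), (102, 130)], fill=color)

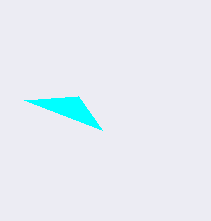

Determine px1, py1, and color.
px1 = 78; py1 = 96; color = 'cyan'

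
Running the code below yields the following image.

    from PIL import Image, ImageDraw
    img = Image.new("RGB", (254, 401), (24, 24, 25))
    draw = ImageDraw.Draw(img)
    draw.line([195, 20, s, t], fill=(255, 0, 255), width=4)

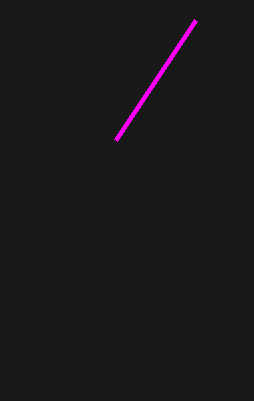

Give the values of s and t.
s = 115; t = 140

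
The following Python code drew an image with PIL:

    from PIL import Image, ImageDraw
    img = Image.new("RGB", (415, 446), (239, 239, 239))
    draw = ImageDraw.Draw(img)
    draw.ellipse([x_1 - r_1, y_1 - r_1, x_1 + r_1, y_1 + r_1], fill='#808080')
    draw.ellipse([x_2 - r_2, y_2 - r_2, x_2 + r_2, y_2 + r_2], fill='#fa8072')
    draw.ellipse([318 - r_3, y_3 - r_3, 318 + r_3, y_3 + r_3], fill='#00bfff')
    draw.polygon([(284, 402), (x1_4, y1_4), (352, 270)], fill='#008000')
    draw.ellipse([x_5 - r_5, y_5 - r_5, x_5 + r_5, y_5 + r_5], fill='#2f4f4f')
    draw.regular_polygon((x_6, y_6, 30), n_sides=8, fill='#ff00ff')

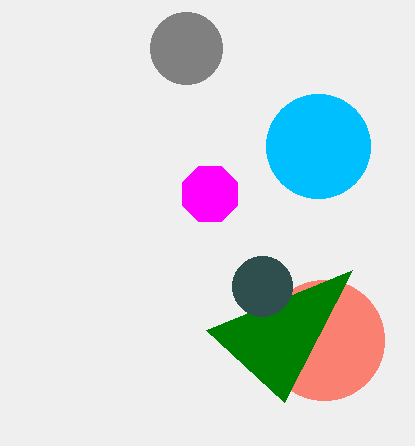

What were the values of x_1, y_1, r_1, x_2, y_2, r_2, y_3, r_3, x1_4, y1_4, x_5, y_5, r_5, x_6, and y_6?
x_1 = 186
y_1 = 48
r_1 = 36
x_2 = 324
y_2 = 340
r_2 = 60
y_3 = 146
r_3 = 52
x1_4 = 206
y1_4 = 330
x_5 = 262
y_5 = 286
r_5 = 30
x_6 = 210
y_6 = 194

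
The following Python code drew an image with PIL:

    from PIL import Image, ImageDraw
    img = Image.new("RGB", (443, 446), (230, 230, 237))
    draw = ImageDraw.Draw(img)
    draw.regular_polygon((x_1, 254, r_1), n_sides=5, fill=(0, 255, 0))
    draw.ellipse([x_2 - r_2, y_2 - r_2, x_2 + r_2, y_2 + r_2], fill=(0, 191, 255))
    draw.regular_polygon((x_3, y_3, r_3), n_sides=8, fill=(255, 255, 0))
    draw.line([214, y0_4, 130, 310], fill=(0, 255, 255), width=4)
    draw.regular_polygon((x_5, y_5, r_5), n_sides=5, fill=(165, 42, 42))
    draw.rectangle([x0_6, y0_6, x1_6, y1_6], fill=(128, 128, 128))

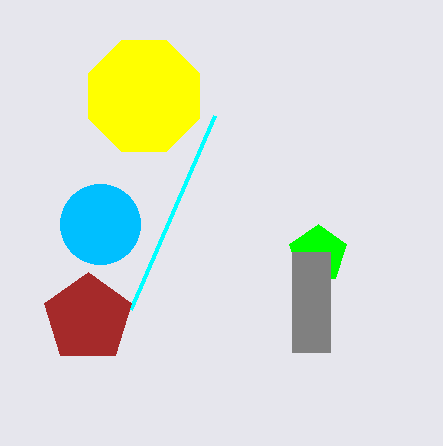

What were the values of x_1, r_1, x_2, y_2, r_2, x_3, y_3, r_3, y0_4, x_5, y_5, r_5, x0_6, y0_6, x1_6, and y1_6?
x_1 = 318
r_1 = 30
x_2 = 100
y_2 = 224
r_2 = 40
x_3 = 144
y_3 = 96
r_3 = 60
y0_4 = 116
x_5 = 88
y_5 = 318
r_5 = 46
x0_6 = 292
y0_6 = 252
x1_6 = 330
y1_6 = 352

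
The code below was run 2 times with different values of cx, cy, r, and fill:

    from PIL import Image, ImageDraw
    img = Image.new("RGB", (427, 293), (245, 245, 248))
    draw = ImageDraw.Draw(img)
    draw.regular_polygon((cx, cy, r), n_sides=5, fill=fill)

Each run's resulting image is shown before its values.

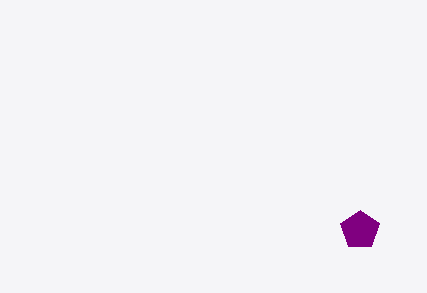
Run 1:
cx = 360, cy = 230, r = 20, fill = 'purple'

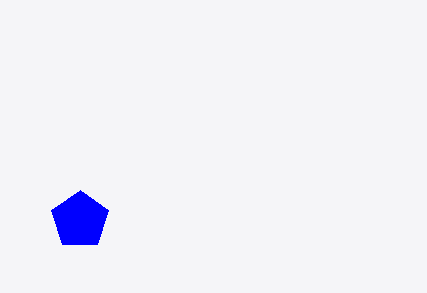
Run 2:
cx = 80, cy = 220, r = 30, fill = 'blue'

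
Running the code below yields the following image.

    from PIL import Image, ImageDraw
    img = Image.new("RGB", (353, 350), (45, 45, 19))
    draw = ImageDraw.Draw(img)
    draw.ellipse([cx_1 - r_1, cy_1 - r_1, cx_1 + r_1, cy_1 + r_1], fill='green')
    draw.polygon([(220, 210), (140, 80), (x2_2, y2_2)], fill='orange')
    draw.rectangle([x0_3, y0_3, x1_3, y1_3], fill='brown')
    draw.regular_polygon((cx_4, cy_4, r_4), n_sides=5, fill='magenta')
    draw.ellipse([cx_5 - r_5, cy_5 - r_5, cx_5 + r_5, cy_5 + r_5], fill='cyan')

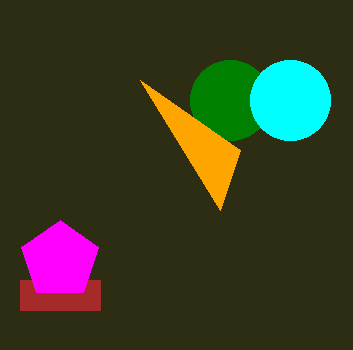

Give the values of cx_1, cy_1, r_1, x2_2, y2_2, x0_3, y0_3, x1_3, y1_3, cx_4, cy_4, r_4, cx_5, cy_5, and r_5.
cx_1 = 230
cy_1 = 100
r_1 = 40
x2_2 = 240
y2_2 = 150
x0_3 = 20
y0_3 = 280
x1_3 = 100
y1_3 = 310
cx_4 = 60
cy_4 = 260
r_4 = 40
cx_5 = 290
cy_5 = 100
r_5 = 40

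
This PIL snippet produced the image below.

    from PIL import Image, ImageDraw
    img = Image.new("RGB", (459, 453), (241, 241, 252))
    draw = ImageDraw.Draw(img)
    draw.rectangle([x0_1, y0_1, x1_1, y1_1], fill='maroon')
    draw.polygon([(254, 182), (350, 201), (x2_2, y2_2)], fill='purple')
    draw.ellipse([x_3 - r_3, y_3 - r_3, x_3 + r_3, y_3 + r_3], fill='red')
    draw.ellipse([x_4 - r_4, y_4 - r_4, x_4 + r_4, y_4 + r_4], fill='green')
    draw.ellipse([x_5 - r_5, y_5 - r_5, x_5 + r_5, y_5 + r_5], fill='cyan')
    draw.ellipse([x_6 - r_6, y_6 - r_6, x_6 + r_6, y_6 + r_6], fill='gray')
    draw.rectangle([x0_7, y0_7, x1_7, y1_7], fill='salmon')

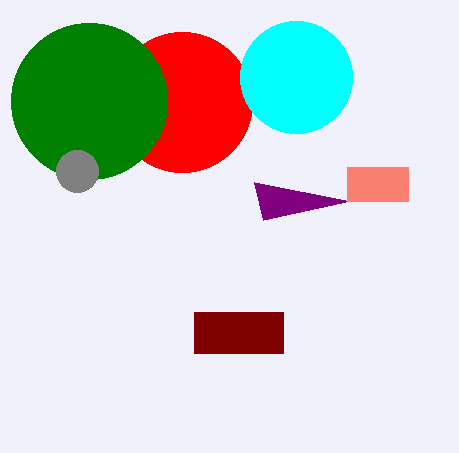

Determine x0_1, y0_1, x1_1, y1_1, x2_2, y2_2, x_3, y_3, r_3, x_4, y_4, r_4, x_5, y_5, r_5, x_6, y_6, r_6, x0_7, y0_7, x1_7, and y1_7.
x0_1 = 194; y0_1 = 312; x1_1 = 283; y1_1 = 353; x2_2 = 263; y2_2 = 220; x_3 = 182; y_3 = 102; r_3 = 70; x_4 = 89; y_4 = 101; r_4 = 78; x_5 = 296; y_5 = 77; r_5 = 56; x_6 = 77; y_6 = 171; r_6 = 21; x0_7 = 347; y0_7 = 167; x1_7 = 408; y1_7 = 201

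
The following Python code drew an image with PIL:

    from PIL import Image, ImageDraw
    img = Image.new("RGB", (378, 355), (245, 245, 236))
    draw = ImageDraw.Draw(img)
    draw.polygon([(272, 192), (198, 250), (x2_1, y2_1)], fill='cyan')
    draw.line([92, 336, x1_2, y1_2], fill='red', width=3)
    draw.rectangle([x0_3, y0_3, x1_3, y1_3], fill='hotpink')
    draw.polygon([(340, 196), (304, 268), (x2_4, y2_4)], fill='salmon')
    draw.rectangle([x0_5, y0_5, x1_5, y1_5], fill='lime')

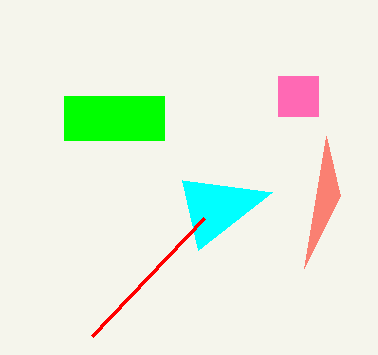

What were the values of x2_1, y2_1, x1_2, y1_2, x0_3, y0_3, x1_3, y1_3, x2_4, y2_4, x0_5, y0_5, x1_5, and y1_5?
x2_1 = 182, y2_1 = 180, x1_2 = 204, y1_2 = 218, x0_3 = 278, y0_3 = 76, x1_3 = 318, y1_3 = 116, x2_4 = 326, y2_4 = 136, x0_5 = 64, y0_5 = 96, x1_5 = 164, y1_5 = 140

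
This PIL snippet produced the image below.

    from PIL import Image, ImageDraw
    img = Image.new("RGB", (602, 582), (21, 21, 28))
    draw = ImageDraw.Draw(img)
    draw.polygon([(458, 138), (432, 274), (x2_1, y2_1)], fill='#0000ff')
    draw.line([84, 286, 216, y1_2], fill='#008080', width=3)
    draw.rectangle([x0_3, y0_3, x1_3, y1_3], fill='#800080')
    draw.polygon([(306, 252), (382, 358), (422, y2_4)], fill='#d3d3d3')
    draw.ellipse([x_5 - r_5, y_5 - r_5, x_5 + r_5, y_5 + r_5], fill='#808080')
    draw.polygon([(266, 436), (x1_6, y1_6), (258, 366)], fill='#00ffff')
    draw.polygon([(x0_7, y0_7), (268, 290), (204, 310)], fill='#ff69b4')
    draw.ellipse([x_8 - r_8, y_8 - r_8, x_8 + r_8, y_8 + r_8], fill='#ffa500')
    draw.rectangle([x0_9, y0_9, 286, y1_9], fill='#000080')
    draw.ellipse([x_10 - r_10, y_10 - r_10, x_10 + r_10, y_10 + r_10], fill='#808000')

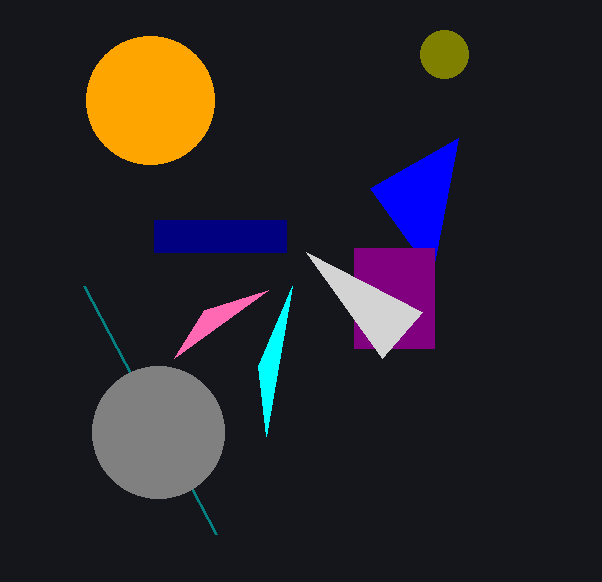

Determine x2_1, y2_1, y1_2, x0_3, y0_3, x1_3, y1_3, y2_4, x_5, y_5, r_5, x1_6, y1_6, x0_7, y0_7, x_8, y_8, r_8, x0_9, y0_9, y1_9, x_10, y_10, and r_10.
x2_1 = 370; y2_1 = 188; y1_2 = 534; x0_3 = 354; y0_3 = 248; x1_3 = 434; y1_3 = 348; y2_4 = 312; x_5 = 158; y_5 = 432; r_5 = 66; x1_6 = 292; y1_6 = 286; x0_7 = 174; y0_7 = 358; x_8 = 150; y_8 = 100; r_8 = 64; x0_9 = 154; y0_9 = 220; y1_9 = 252; x_10 = 444; y_10 = 54; r_10 = 24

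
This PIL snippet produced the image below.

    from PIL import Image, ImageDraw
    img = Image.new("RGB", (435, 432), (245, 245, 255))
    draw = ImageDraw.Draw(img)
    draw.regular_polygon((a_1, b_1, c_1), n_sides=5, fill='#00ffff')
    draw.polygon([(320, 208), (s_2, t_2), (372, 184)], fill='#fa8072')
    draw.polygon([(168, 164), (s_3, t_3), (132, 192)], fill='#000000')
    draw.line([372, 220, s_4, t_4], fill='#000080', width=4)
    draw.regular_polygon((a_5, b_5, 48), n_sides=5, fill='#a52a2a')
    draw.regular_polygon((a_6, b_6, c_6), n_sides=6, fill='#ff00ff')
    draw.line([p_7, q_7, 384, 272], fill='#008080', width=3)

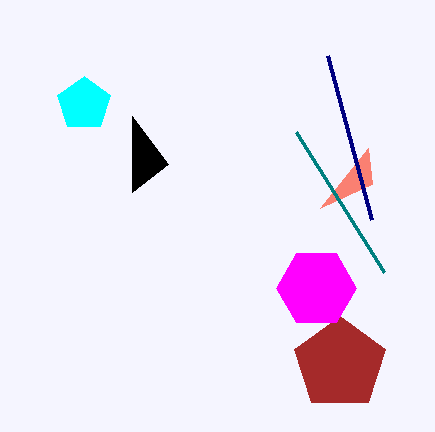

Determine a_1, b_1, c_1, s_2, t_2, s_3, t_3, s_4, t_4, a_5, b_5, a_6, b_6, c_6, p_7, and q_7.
a_1 = 84, b_1 = 104, c_1 = 28, s_2 = 368, t_2 = 148, s_3 = 132, t_3 = 116, s_4 = 328, t_4 = 56, a_5 = 340, b_5 = 364, a_6 = 316, b_6 = 288, c_6 = 40, p_7 = 296, q_7 = 132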